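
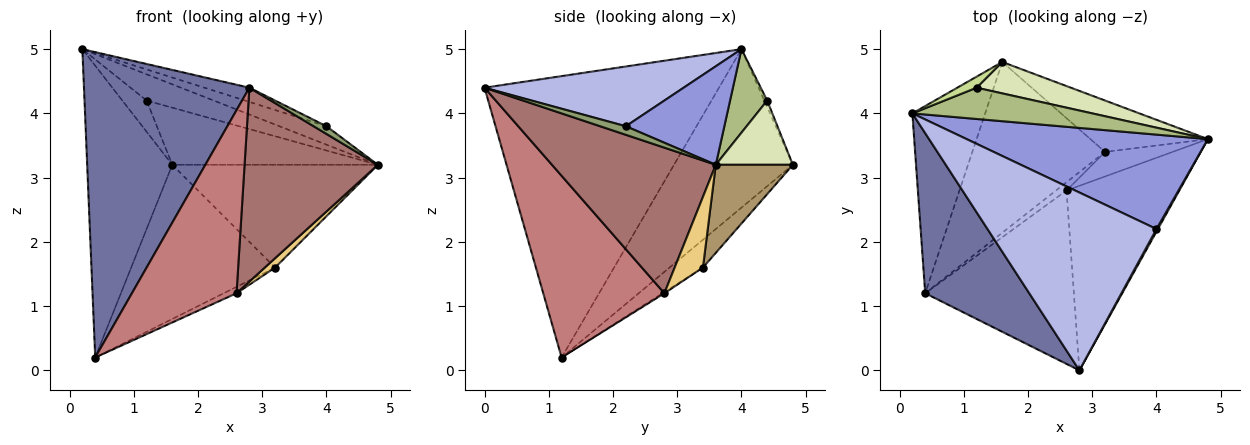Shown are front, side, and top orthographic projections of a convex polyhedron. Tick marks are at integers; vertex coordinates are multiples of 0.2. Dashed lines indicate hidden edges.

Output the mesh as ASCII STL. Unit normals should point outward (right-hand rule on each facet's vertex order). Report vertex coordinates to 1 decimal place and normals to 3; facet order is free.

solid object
 facet normal -0.782 -0.552 0.289
  outer loop
   vertex 0.4 1.2 0.2
   vertex 2.8 0.0 4.4
   vertex 0.2 4.0 5.0
  endloop
 endfacet
 facet normal -0.762 0.545 -0.350
  outer loop
   vertex 1.6 4.8 3.2
   vertex 0.4 1.2 0.2
   vertex 0.2 4.0 5.0
  endloop
 endfacet
 facet normal 0.372 0.178 0.911
  outer loop
   vertex 4.0 2.2 3.8
   vertex 4.8 3.6 3.2
   vertex 0.2 4.0 5.0
  endloop
 endfacet
 facet normal 0.332 0.075 0.940
  outer loop
   vertex 4.0 2.2 3.8
   vertex 0.2 4.0 5.0
   vertex 2.8 0.0 4.4
  endloop
 endfacet
 facet normal 0.885 -0.442 0.147
  outer loop
   vertex 4.0 2.2 3.8
   vertex 2.8 0.0 4.4
   vertex 4.8 3.6 3.2
  endloop
 endfacet
 facet normal 0.335 0.606 0.722
  outer loop
   vertex 1.2 4.4 4.2
   vertex 0.2 4.0 5.0
   vertex 4.8 3.6 3.2
  endloop
 endfacet
 facet normal -0.110 0.937 0.331
  outer loop
   vertex 1.2 4.4 4.2
   vertex 1.6 4.8 3.2
   vertex 0.2 4.0 5.0
  endloop
 endfacet
 facet normal 0.312 0.832 0.458
  outer loop
   vertex 1.2 4.4 4.2
   vertex 4.8 3.6 3.2
   vertex 1.6 4.8 3.2
  endloop
 endfacet
 facet normal 0.318 0.848 -0.424
  outer loop
   vertex 3.2 3.4 1.6
   vertex 1.6 4.8 3.2
   vertex 4.8 3.6 3.2
  endloop
 endfacet
 facet normal -0.154 0.662 -0.733
  outer loop
   vertex 3.2 3.4 1.6
   vertex 0.4 1.2 0.2
   vertex 1.6 4.8 3.2
  endloop
 endfacet
 facet normal 0.700 -0.254 -0.668
  outer loop
   vertex 2.6 2.8 1.2
   vertex 3.2 3.4 1.6
   vertex 4.8 3.6 3.2
  endloop
 endfacet
 facet normal -0.087 0.612 -0.786
  outer loop
   vertex 2.6 2.8 1.2
   vertex 0.4 1.2 0.2
   vertex 3.2 3.4 1.6
  endloop
 endfacet
 facet normal 0.665 -0.541 -0.515
  outer loop
   vertex 2.6 2.8 1.2
   vertex 4.8 3.6 3.2
   vertex 2.8 0.0 4.4
  endloop
 endfacet
 facet normal 0.643 -0.556 -0.526
  outer loop
   vertex 2.6 2.8 1.2
   vertex 2.8 0.0 4.4
   vertex 0.4 1.2 0.2
  endloop
 endfacet
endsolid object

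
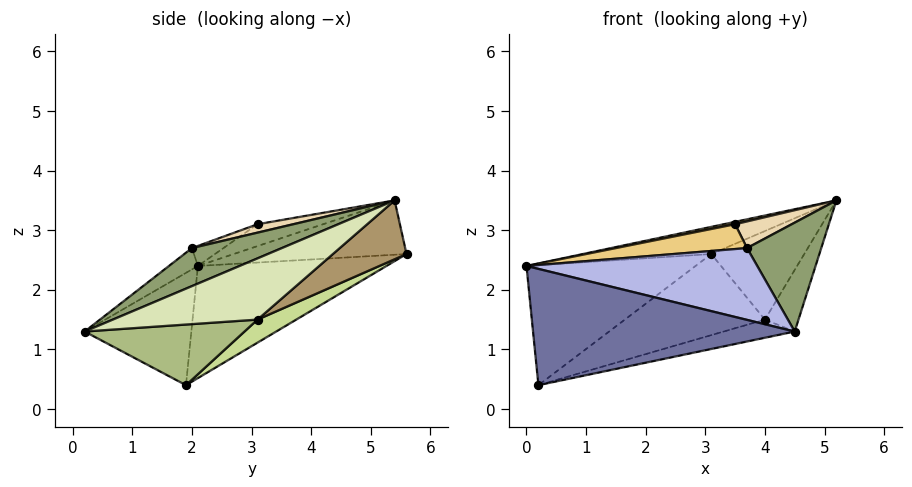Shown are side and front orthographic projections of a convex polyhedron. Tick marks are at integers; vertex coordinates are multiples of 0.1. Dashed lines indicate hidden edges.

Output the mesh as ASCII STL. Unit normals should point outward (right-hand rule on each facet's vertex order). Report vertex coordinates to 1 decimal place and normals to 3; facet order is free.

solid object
 facet normal -0.377 -0.925 0.055
  outer loop
   vertex 0.2 1.9 0.4
   vertex 4.5 0.2 1.3
   vertex 0.0 2.1 2.4
  endloop
 endfacet
 facet normal -0.358 0.266 0.895
  outer loop
   vertex 3.1 5.6 2.6
   vertex 0.0 2.1 2.4
   vertex 5.2 5.4 3.5
  endloop
 endfacet
 facet normal -0.737 0.661 -0.140
  outer loop
   vertex 3.1 5.6 2.6
   vertex 0.2 1.9 0.4
   vertex 0.0 2.1 2.4
  endloop
 endfacet
 facet normal -0.080 -0.634 0.769
  outer loop
   vertex 3.7 2.0 2.7
   vertex 0.0 2.1 2.4
   vertex 4.5 0.2 1.3
  endloop
 endfacet
 facet normal 0.480 -0.396 0.783
  outer loop
   vertex 3.7 2.0 2.7
   vertex 4.5 0.2 1.3
   vertex 5.2 5.4 3.5
  endloop
 endfacet
 facet normal 0.245 0.109 -0.964
  outer loop
   vertex 4.0 3.1 1.5
   vertex 4.5 0.2 1.3
   vertex 0.2 1.9 0.4
  endloop
 endfacet
 facet normal 0.121 0.436 -0.892
  outer loop
   vertex 4.0 3.1 1.5
   vertex 0.2 1.9 0.4
   vertex 3.1 5.6 2.6
  endloop
 endfacet
 facet normal 0.744 0.173 -0.645
  outer loop
   vertex 4.0 3.1 1.5
   vertex 5.2 5.4 3.5
   vertex 4.5 0.2 1.3
  endloop
 endfacet
 facet normal 0.383 0.484 -0.787
  outer loop
   vertex 4.0 3.1 1.5
   vertex 3.1 5.6 2.6
   vertex 5.2 5.4 3.5
  endloop
 endfacet
 facet normal -0.187 -0.032 0.982
  outer loop
   vertex 3.5 3.1 3.1
   vertex 5.2 5.4 3.5
   vertex 0.0 2.1 2.4
  endloop
 endfacet
 facet normal -0.085 -0.354 0.931
  outer loop
   vertex 3.5 3.1 3.1
   vertex 0.0 2.1 2.4
   vertex 3.7 2.0 2.7
  endloop
 endfacet
 facet normal 0.192 -0.304 0.933
  outer loop
   vertex 3.5 3.1 3.1
   vertex 3.7 2.0 2.7
   vertex 5.2 5.4 3.5
  endloop
 endfacet
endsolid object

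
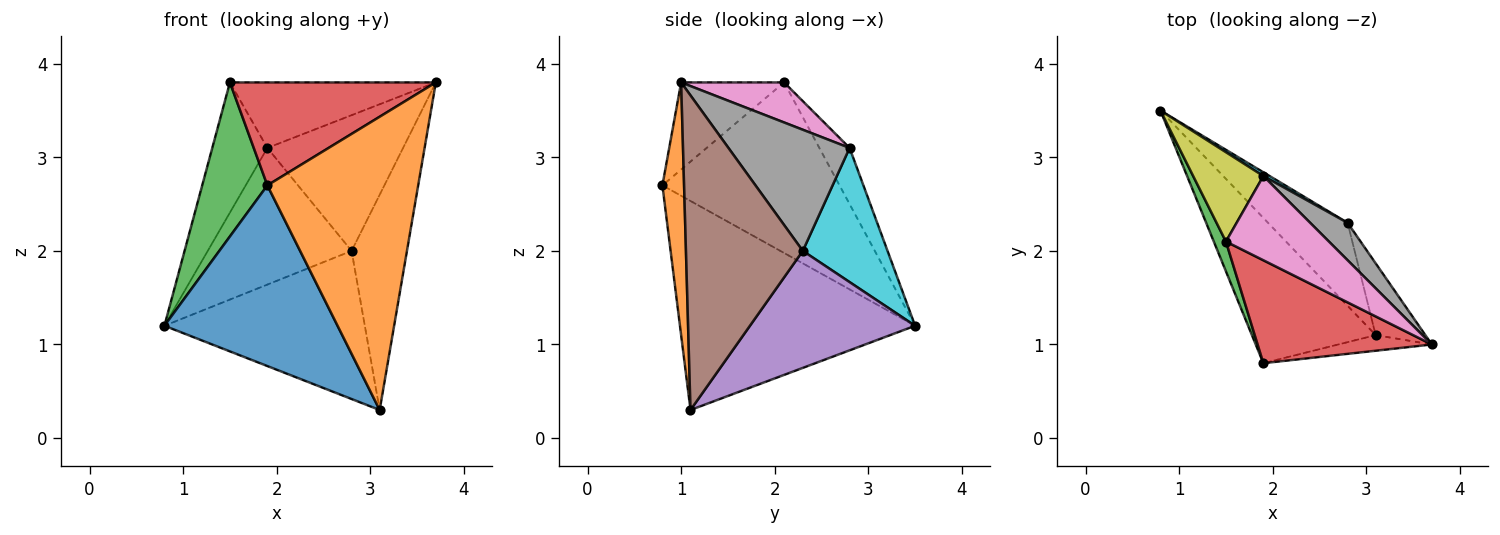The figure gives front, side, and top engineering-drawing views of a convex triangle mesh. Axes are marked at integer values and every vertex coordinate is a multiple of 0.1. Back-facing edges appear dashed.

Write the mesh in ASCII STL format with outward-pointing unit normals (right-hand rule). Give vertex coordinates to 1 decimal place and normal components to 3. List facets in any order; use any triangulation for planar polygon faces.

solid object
 facet normal -0.727 -0.535 -0.430
  outer loop
   vertex 3.1 1.1 0.3
   vertex 1.9 0.8 2.7
   vertex 0.8 3.5 1.2
  endloop
 endfacet
 facet normal 0.142 -0.988 -0.053
  outer loop
   vertex 3.1 1.1 0.3
   vertex 3.7 1.0 3.8
   vertex 1.9 0.8 2.7
  endloop
 endfacet
 facet normal -0.936 -0.344 0.067
  outer loop
   vertex 1.5 2.1 3.8
   vertex 0.8 3.5 1.2
   vertex 1.9 0.8 2.7
  endloop
 endfacet
 facet normal -0.333 -0.667 0.667
  outer loop
   vertex 1.5 2.1 3.8
   vertex 1.9 0.8 2.7
   vertex 3.7 1.0 3.8
  endloop
 endfacet
 facet normal 0.584 0.708 -0.397
  outer loop
   vertex 2.8 2.3 2.0
   vertex 3.1 1.1 0.3
   vertex 0.8 3.5 1.2
  endloop
 endfacet
 facet normal 0.895 0.424 -0.141
  outer loop
   vertex 2.8 2.3 2.0
   vertex 3.7 1.0 3.8
   vertex 3.1 1.1 0.3
  endloop
 endfacet
 facet normal 0.293 0.587 0.755
  outer loop
   vertex 1.9 2.8 3.1
   vertex 1.5 2.1 3.8
   vertex 3.7 1.0 3.8
  endloop
 endfacet
 facet normal 0.652 0.731 0.202
  outer loop
   vertex 1.9 2.8 3.1
   vertex 3.7 1.0 3.8
   vertex 2.8 2.3 2.0
  endloop
 endfacet
 facet normal -0.412 0.751 0.515
  outer loop
   vertex 1.9 2.8 3.1
   vertex 0.8 3.5 1.2
   vertex 1.5 2.1 3.8
  endloop
 endfacet
 facet normal 0.507 0.861 0.024
  outer loop
   vertex 1.9 2.8 3.1
   vertex 2.8 2.3 2.0
   vertex 0.8 3.5 1.2
  endloop
 endfacet
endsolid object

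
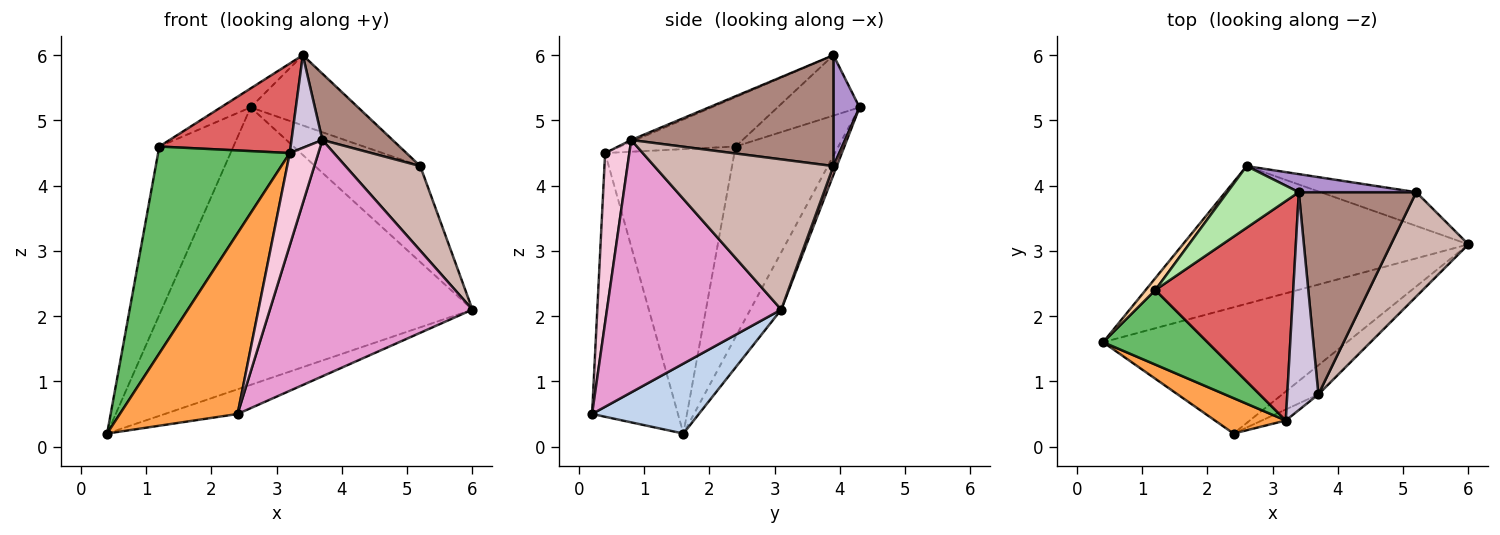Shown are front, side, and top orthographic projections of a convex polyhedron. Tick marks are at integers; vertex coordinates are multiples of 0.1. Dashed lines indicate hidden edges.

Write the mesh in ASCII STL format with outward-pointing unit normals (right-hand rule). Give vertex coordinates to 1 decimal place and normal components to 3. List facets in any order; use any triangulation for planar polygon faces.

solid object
 facet normal -0.089 0.892 -0.443
  outer loop
   vertex 2.6 4.3 5.2
   vertex 6.0 3.1 2.1
   vertex 0.4 1.6 0.2
  endloop
 endfacet
 facet normal 0.271 0.185 -0.945
  outer loop
   vertex 2.4 0.2 0.5
   vertex 0.4 1.6 0.2
   vertex 6.0 3.1 2.1
  endloop
 endfacet
 facet normal -0.582 -0.798 0.156
  outer loop
   vertex 3.2 0.4 4.5
   vertex 0.4 1.6 0.2
   vertex 2.4 0.2 0.5
  endloop
 endfacet
 facet normal -0.811 0.584 0.041
  outer loop
   vertex 1.2 2.4 4.6
   vertex 2.6 4.3 5.2
   vertex 0.4 1.6 0.2
  endloop
 endfacet
 facet normal -0.679 -0.691 0.249
  outer loop
   vertex 1.2 2.4 4.6
   vertex 0.4 1.6 0.2
   vertex 3.2 0.4 4.5
  endloop
 endfacet
 facet normal -0.629 0.229 0.743
  outer loop
   vertex 3.4 3.9 6.0
   vertex 2.6 4.3 5.2
   vertex 1.2 2.4 4.6
  endloop
 endfacet
 facet normal -0.315 -0.359 0.879
  outer loop
   vertex 3.4 3.9 6.0
   vertex 1.2 2.4 4.6
   vertex 3.2 0.4 4.5
  endloop
 endfacet
 facet normal 0.030 0.943 -0.332
  outer loop
   vertex 5.2 3.9 4.3
   vertex 6.0 3.1 2.1
   vertex 2.6 4.3 5.2
  endloop
 endfacet
 facet normal 0.229 0.943 0.242
  outer loop
   vertex 5.2 3.9 4.3
   vertex 2.6 4.3 5.2
   vertex 3.4 3.9 6.0
  endloop
 endfacet
 facet normal -0.055 -0.391 0.919
  outer loop
   vertex 3.7 0.8 4.7
   vertex 3.4 3.9 6.0
   vertex 3.2 0.4 4.5
  endloop
 endfacet
 facet normal 0.668 -0.232 0.707
  outer loop
   vertex 3.7 0.8 4.7
   vertex 5.2 3.9 4.3
   vertex 3.4 3.9 6.0
  endloop
 endfacet
 facet normal 0.833 -0.348 0.430
  outer loop
   vertex 3.7 0.8 4.7
   vertex 6.0 3.1 2.1
   vertex 5.2 3.9 4.3
  endloop
 endfacet
 facet normal 0.649 -0.755 -0.093
  outer loop
   vertex 3.7 0.8 4.7
   vertex 2.4 0.2 0.5
   vertex 6.0 3.1 2.1
  endloop
 endfacet
 facet normal 0.644 -0.760 -0.091
  outer loop
   vertex 3.7 0.8 4.7
   vertex 3.2 0.4 4.5
   vertex 2.4 0.2 0.5
  endloop
 endfacet
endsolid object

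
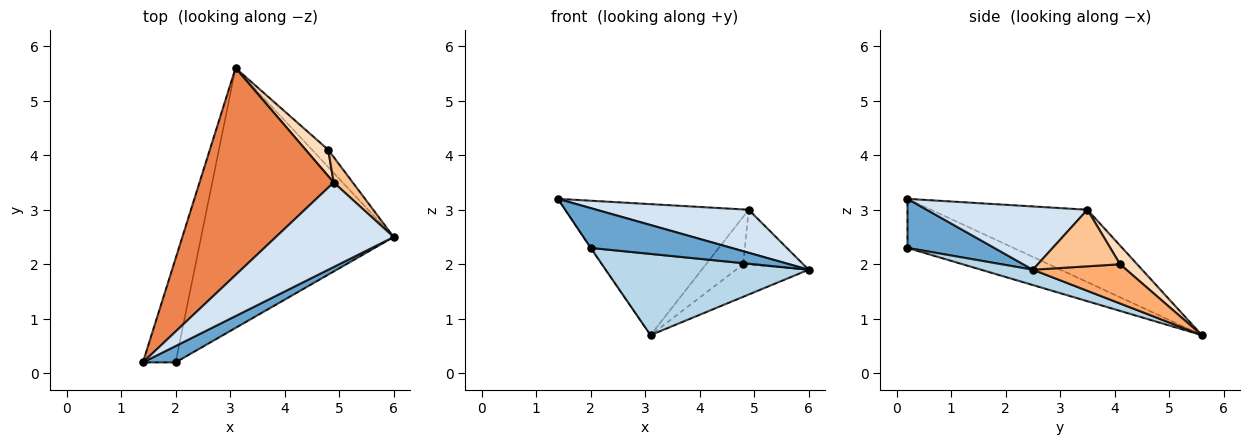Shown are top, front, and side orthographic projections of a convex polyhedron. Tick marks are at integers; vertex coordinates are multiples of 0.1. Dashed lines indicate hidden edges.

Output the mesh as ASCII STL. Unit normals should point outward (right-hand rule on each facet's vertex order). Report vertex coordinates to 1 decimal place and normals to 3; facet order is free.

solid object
 facet normal 0.495 -0.804 0.330
  outer loop
   vertex 2.0 0.2 2.3
   vertex 6.0 2.5 1.9
   vertex 1.4 0.2 3.2
  endloop
 endfacet
 facet normal -0.832 0.005 -0.555
  outer loop
   vertex 2.0 0.2 2.3
   vertex 1.4 0.2 3.2
   vertex 3.1 5.6 0.7
  endloop
 endfacet
 facet normal 0.076 -0.297 -0.952
  outer loop
   vertex 2.0 0.2 2.3
   vertex 3.1 5.6 0.7
   vertex 6.0 2.5 1.9
  endloop
 endfacet
 facet normal 0.432 -0.409 0.804
  outer loop
   vertex 4.9 3.5 3.0
   vertex 1.4 0.2 3.2
   vertex 6.0 2.5 1.9
  endloop
 endfacet
 facet normal -0.415 0.487 0.769
  outer loop
   vertex 4.9 3.5 3.0
   vertex 3.1 5.6 0.7
   vertex 1.4 0.2 3.2
  endloop
 endfacet
 facet normal 0.751 0.583 -0.310
  outer loop
   vertex 4.8 4.1 2.0
   vertex 6.0 2.5 1.9
   vertex 3.1 5.6 0.7
  endloop
 endfacet
 facet normal 0.780 0.568 0.263
  outer loop
   vertex 4.8 4.1 2.0
   vertex 4.9 3.5 3.0
   vertex 6.0 2.5 1.9
  endloop
 endfacet
 facet normal 0.372 0.812 0.450
  outer loop
   vertex 4.8 4.1 2.0
   vertex 3.1 5.6 0.7
   vertex 4.9 3.5 3.0
  endloop
 endfacet
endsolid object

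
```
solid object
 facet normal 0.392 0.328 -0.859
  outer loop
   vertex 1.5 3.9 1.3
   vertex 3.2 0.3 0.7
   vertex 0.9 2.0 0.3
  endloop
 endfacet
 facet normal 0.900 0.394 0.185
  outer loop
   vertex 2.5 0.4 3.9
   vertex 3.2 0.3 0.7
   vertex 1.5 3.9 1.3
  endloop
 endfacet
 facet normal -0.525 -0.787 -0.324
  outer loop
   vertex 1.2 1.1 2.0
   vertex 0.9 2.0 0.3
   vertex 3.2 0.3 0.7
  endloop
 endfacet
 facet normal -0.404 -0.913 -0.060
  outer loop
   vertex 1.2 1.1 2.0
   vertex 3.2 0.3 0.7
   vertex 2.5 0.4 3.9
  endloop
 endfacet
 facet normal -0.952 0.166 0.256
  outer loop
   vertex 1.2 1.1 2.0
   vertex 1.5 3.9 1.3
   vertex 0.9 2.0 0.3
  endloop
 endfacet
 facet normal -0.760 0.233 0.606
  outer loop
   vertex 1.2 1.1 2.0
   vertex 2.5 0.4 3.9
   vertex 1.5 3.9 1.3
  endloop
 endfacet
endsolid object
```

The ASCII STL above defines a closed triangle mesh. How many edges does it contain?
9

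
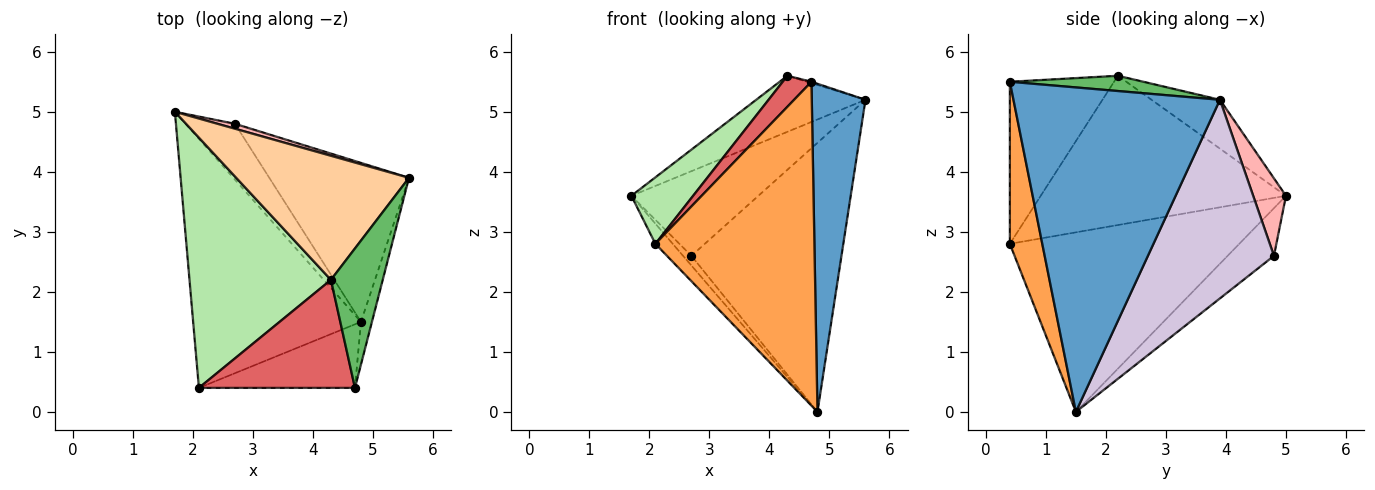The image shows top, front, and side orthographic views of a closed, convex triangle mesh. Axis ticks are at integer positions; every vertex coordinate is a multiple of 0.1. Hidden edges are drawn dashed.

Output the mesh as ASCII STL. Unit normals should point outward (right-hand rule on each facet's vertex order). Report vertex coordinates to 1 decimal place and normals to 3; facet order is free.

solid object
 facet normal 0.967 -0.252 -0.033
  outer loop
   vertex 4.8 1.5 0.0
   vertex 5.6 3.9 5.2
   vertex 4.7 0.4 5.5
  endloop
 endfacet
 facet normal -0.729 0.055 -0.682
  outer loop
   vertex 2.1 0.4 2.8
   vertex 1.7 5.0 3.6
   vertex 4.8 1.5 0.0
  endloop
 endfacet
 facet normal 0.196 -0.962 -0.189
  outer loop
   vertex 2.1 0.4 2.8
   vertex 4.8 1.5 0.0
   vertex 4.7 0.4 5.5
  endloop
 endfacet
 facet normal -0.250 0.399 0.883
  outer loop
   vertex 4.3 2.2 5.6
   vertex 5.6 3.9 5.2
   vertex 1.7 5.0 3.6
  endloop
 endfacet
 facet normal 0.283 0.010 0.959
  outer loop
   vertex 4.3 2.2 5.6
   vertex 4.7 0.4 5.5
   vertex 5.6 3.9 5.2
  endloop
 endfacet
 facet normal -0.714 -0.180 0.677
  outer loop
   vertex 4.3 2.2 5.6
   vertex 1.7 5.0 3.6
   vertex 2.1 0.4 2.8
  endloop
 endfacet
 facet normal -0.707 -0.195 0.680
  outer loop
   vertex 4.3 2.2 5.6
   vertex 2.1 0.4 2.8
   vertex 4.7 0.4 5.5
  endloop
 endfacet
 facet normal 0.250 0.967 0.056
  outer loop
   vertex 2.7 4.8 2.6
   vertex 1.7 5.0 3.6
   vertex 5.6 3.9 5.2
  endloop
 endfacet
 facet normal -0.689 0.124 -0.714
  outer loop
   vertex 2.7 4.8 2.6
   vertex 4.8 1.5 0.0
   vertex 1.7 5.0 3.6
  endloop
 endfacet
 facet normal 0.586 0.698 -0.412
  outer loop
   vertex 2.7 4.8 2.6
   vertex 5.6 3.9 5.2
   vertex 4.8 1.5 0.0
  endloop
 endfacet
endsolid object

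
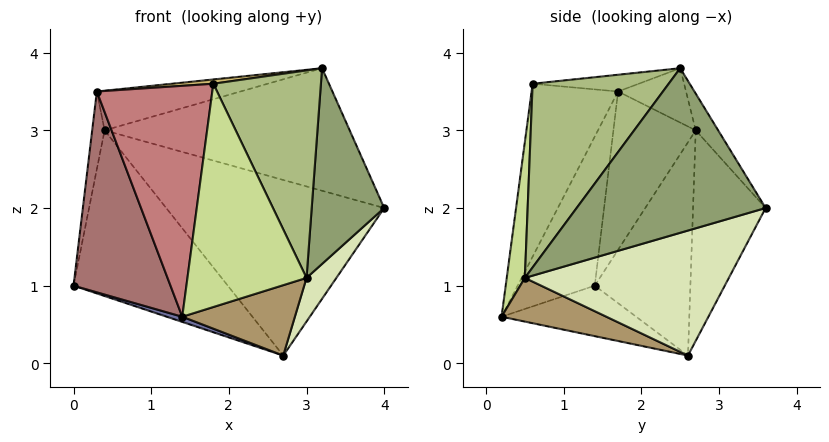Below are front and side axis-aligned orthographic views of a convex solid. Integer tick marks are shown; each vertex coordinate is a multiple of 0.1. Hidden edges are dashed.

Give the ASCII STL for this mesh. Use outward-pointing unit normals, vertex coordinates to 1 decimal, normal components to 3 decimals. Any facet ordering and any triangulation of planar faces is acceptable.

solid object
 facet normal -0.302 -0.035 -0.953
  outer loop
   vertex 2.7 2.6 0.1
   vertex 1.4 0.2 0.6
   vertex 0.0 1.4 1.0
  endloop
 endfacet
 facet normal -0.079 0.866 0.494
  outer loop
   vertex 0.4 2.7 3.0
   vertex 3.2 2.5 3.8
   vertex 4.0 3.6 2.0
  endloop
 endfacet
 facet normal -0.481 0.776 -0.408
  outer loop
   vertex 0.4 2.7 3.0
   vertex 2.7 2.6 0.1
   vertex 0.0 1.4 1.0
  endloop
 endfacet
 facet normal -0.304 0.913 -0.273
  outer loop
   vertex 0.4 2.7 3.0
   vertex 4.0 3.6 2.0
   vertex 2.7 2.6 0.1
  endloop
 endfacet
 facet normal 0.916 -0.351 0.192
  outer loop
   vertex 3.0 0.5 1.1
   vertex 4.0 3.6 2.0
   vertex 3.2 2.5 3.8
  endloop
 endfacet
 facet normal 0.728 -0.576 0.372
  outer loop
   vertex 3.0 0.5 1.1
   vertex 3.2 2.5 3.8
   vertex 1.8 0.6 3.6
  endloop
 endfacet
 facet normal 0.150 -0.983 0.111
  outer loop
   vertex 3.0 0.5 1.1
   vertex 1.8 0.6 3.6
   vertex 1.4 0.2 0.6
  endloop
 endfacet
 facet normal 0.848 -0.124 -0.515
  outer loop
   vertex 3.0 0.5 1.1
   vertex 2.7 2.6 0.1
   vertex 4.0 3.6 2.0
  endloop
 endfacet
 facet normal 0.339 -0.364 -0.867
  outer loop
   vertex 3.0 0.5 1.1
   vertex 1.4 0.2 0.6
   vertex 2.7 2.6 0.1
  endloop
 endfacet
 facet normal -0.093 -0.036 0.995
  outer loop
   vertex 0.3 1.7 3.5
   vertex 1.8 0.6 3.6
   vertex 3.2 2.5 3.8
  endloop
 endfacet
 facet normal -0.215 0.454 0.865
  outer loop
   vertex 0.3 1.7 3.5
   vertex 3.2 2.5 3.8
   vertex 0.4 2.7 3.0
  endloop
 endfacet
 facet normal -0.984 0.149 0.100
  outer loop
   vertex 0.3 1.7 3.5
   vertex 0.4 2.7 3.0
   vertex 0.0 1.4 1.0
  endloop
 endfacet
 facet normal -0.614 -0.772 0.166
  outer loop
   vertex 0.3 1.7 3.5
   vertex 0.0 1.4 1.0
   vertex 1.4 0.2 0.6
  endloop
 endfacet
 facet normal -0.589 -0.787 0.183
  outer loop
   vertex 0.3 1.7 3.5
   vertex 1.4 0.2 0.6
   vertex 1.8 0.6 3.6
  endloop
 endfacet
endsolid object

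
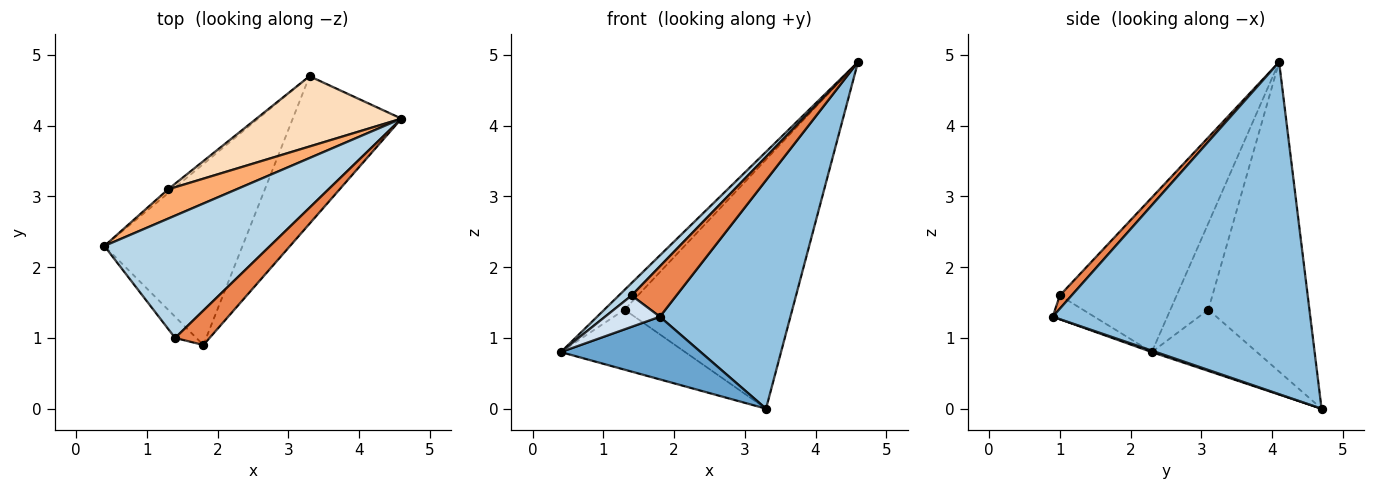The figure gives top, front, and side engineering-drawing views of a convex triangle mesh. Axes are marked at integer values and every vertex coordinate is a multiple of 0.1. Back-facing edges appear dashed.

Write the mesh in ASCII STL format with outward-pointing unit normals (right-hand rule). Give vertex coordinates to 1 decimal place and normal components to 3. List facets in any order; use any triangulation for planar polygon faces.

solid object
 facet normal 0.010 -0.327 -0.945
  outer loop
   vertex 3.3 4.7 0.0
   vertex 1.8 0.9 1.3
   vertex 0.4 2.3 0.8
  endloop
 endfacet
 facet normal 0.856 -0.434 -0.280
  outer loop
   vertex 3.3 4.7 0.0
   vertex 4.6 4.1 4.9
   vertex 1.8 0.9 1.3
  endloop
 endfacet
 facet normal -0.680 -0.074 0.729
  outer loop
   vertex 1.4 1.0 1.6
   vertex 4.6 4.1 4.9
   vertex 0.4 2.3 0.8
  endloop
 endfacet
 facet normal -0.532 -0.701 -0.475
  outer loop
   vertex 1.4 1.0 1.6
   vertex 0.4 2.3 0.8
   vertex 1.8 0.9 1.3
  endloop
 endfacet
 facet normal 0.212 -0.807 0.552
  outer loop
   vertex 1.4 1.0 1.6
   vertex 1.8 0.9 1.3
   vertex 4.6 4.1 4.9
  endloop
 endfacet
 facet normal -0.724 0.385 0.573
  outer loop
   vertex 1.3 3.1 1.4
   vertex 0.4 2.3 0.8
   vertex 4.6 4.1 4.9
  endloop
 endfacet
 facet normal -0.645 0.763 -0.050
  outer loop
   vertex 1.3 3.1 1.4
   vertex 3.3 4.7 0.0
   vertex 0.4 2.3 0.8
  endloop
 endfacet
 facet normal -0.502 0.833 0.235
  outer loop
   vertex 1.3 3.1 1.4
   vertex 4.6 4.1 4.9
   vertex 3.3 4.7 0.0
  endloop
 endfacet
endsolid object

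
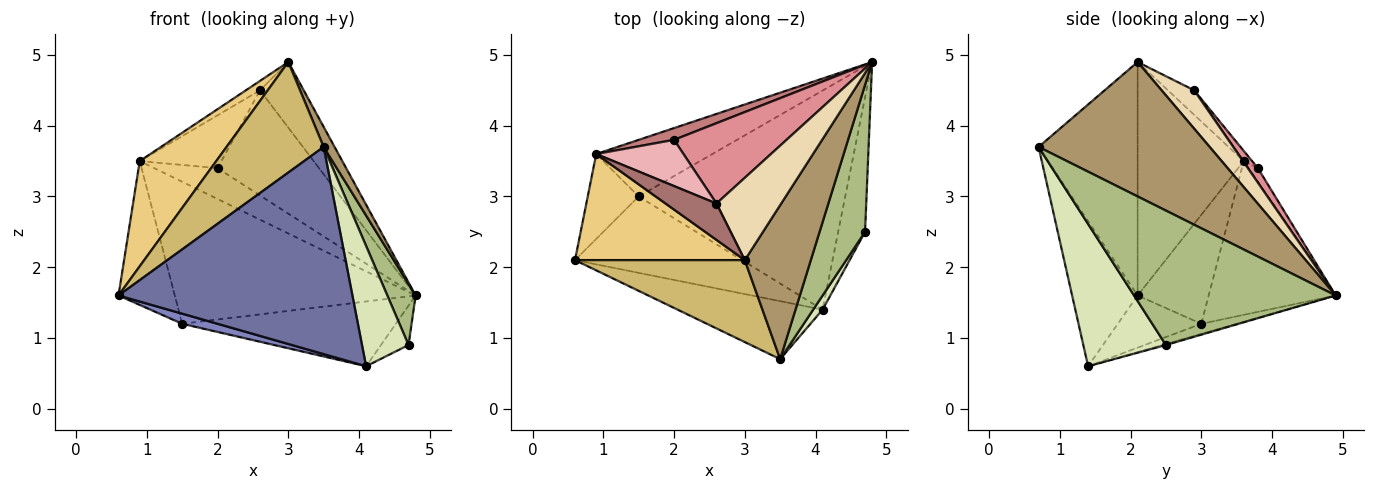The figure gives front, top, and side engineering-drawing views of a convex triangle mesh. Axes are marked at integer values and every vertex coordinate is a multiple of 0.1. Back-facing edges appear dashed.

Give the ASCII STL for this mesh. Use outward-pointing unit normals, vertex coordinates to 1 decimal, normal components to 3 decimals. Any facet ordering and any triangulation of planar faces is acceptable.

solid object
 facet normal -0.260 -0.930 -0.260
  outer loop
   vertex 4.1 1.4 0.6
   vertex 3.5 0.7 3.7
   vertex 0.6 2.1 1.6
  endloop
 endfacet
 facet normal -0.296 -0.125 -0.947
  outer loop
   vertex 1.5 3.0 1.2
   vertex 4.1 1.4 0.6
   vertex 0.6 2.1 1.6
  endloop
 endfacet
 facet normal -0.047 0.283 -0.958
  outer loop
   vertex 1.5 3.0 1.2
   vertex 4.8 4.9 1.6
   vertex 4.1 1.4 0.6
  endloop
 endfacet
 facet normal -0.736 0.583 -0.344
  outer loop
   vertex 1.5 3.0 1.2
   vertex 0.6 2.1 1.6
   vertex 0.9 3.6 3.5
  endloop
 endfacet
 facet normal -0.440 0.834 -0.332
  outer loop
   vertex 1.5 3.0 1.2
   vertex 0.9 3.6 3.5
   vertex 4.8 4.9 1.6
  endloop
 endfacet
 facet normal 0.939 -0.132 0.318
  outer loop
   vertex 4.7 2.5 0.9
   vertex 4.8 4.9 1.6
   vertex 3.5 0.7 3.7
  endloop
 endfacet
 facet normal -0.036 0.281 -0.959
  outer loop
   vertex 4.7 2.5 0.9
   vertex 4.1 1.4 0.6
   vertex 4.8 4.9 1.6
  endloop
 endfacet
 facet normal 0.870 -0.490 0.058
  outer loop
   vertex 4.7 2.5 0.9
   vertex 3.5 0.7 3.7
   vertex 4.1 1.4 0.6
  endloop
 endfacet
 facet normal 0.896 -0.057 0.440
  outer loop
   vertex 3.0 2.1 4.9
   vertex 3.5 0.7 3.7
   vertex 4.8 4.9 1.6
  endloop
 endfacet
 facet normal -0.634 -0.621 0.461
  outer loop
   vertex 3.0 2.1 4.9
   vertex 0.6 2.1 1.6
   vertex 3.5 0.7 3.7
  endloop
 endfacet
 facet normal -0.699 -0.504 0.508
  outer loop
   vertex 3.0 2.1 4.9
   vertex 0.9 3.6 3.5
   vertex 0.6 2.1 1.6
  endloop
 endfacet
 facet normal 0.421 0.565 0.709
  outer loop
   vertex 2.6 2.9 4.5
   vertex 3.0 2.1 4.9
   vertex 4.8 4.9 1.6
  endloop
 endfacet
 facet normal -0.422 0.227 0.877
  outer loop
   vertex 2.6 2.9 4.5
   vertex 0.9 3.6 3.5
   vertex 3.0 2.1 4.9
  endloop
 endfacet
 facet normal -0.136 0.925 0.354
  outer loop
   vertex 2.0 3.8 3.4
   vertex 4.8 4.9 1.6
   vertex 0.9 3.6 3.5
  endloop
 endfacet
 facet normal 0.078 0.792 0.605
  outer loop
   vertex 2.0 3.8 3.4
   vertex 2.6 2.9 4.5
   vertex 4.8 4.9 1.6
  endloop
 endfacet
 facet normal -0.077 0.751 0.656
  outer loop
   vertex 2.0 3.8 3.4
   vertex 0.9 3.6 3.5
   vertex 2.6 2.9 4.5
  endloop
 endfacet
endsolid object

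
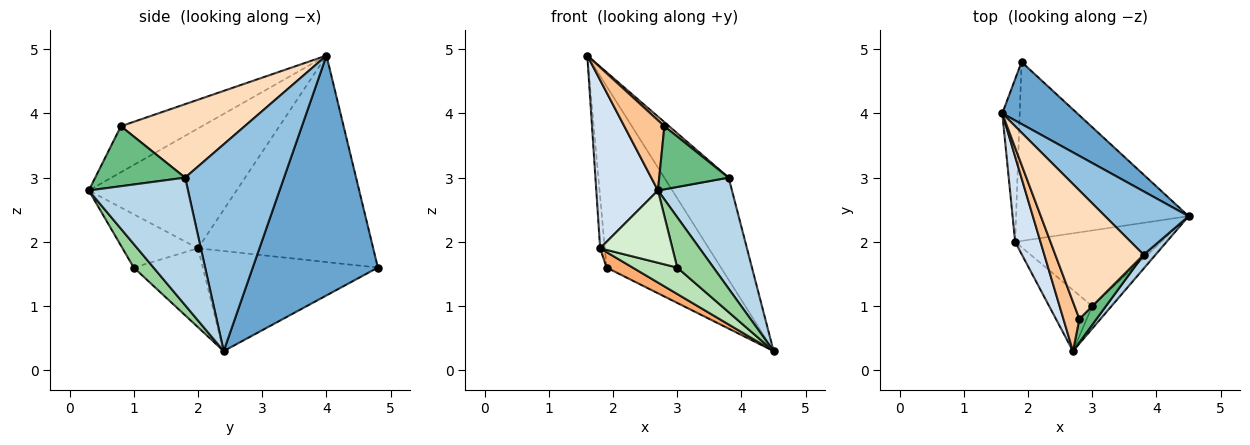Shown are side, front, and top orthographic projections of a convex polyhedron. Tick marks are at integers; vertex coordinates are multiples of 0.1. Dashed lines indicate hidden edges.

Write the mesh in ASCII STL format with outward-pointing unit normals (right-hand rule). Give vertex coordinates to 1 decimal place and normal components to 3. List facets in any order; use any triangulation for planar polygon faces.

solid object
 facet normal 0.719 0.657 0.225
  outer loop
   vertex 1.9 4.8 1.6
   vertex 1.6 4.0 4.9
   vertex 4.5 2.4 0.3
  endloop
 endfacet
 facet normal 0.794 0.517 0.321
  outer loop
   vertex 3.8 1.8 3.0
   vertex 4.5 2.4 0.3
   vertex 1.6 4.0 4.9
  endloop
 endfacet
 facet normal 0.799 -0.596 0.075
  outer loop
   vertex 3.8 1.8 3.0
   vertex 2.7 0.3 2.8
   vertex 4.5 2.4 0.3
  endloop
 endfacet
 facet normal -0.906 -0.378 0.192
  outer loop
   vertex 1.8 2.0 1.9
   vertex 2.7 0.3 2.8
   vertex 1.6 4.0 4.9
  endloop
 endfacet
 facet normal -0.996 0.027 -0.084
  outer loop
   vertex 1.8 2.0 1.9
   vertex 1.6 4.0 4.9
   vertex 1.9 4.8 1.6
  endloop
 endfacet
 facet normal -0.500 -0.075 -0.863
  outer loop
   vertex 1.8 2.0 1.9
   vertex 1.9 4.8 1.6
   vertex 4.5 2.4 0.3
  endloop
 endfacet
 facet normal -0.856 -0.423 0.297
  outer loop
   vertex 2.8 0.8 3.8
   vertex 1.6 4.0 4.9
   vertex 2.7 0.3 2.8
  endloop
 endfacet
 facet normal 0.639 -0.024 0.769
  outer loop
   vertex 2.8 0.8 3.8
   vertex 3.8 1.8 3.0
   vertex 1.6 4.0 4.9
  endloop
 endfacet
 facet normal 0.772 -0.596 0.221
  outer loop
   vertex 2.8 0.8 3.8
   vertex 2.7 0.3 2.8
   vertex 3.8 1.8 3.0
  endloop
 endfacet
 facet normal 0.446 -0.817 -0.365
  outer loop
   vertex 3.0 1.0 1.6
   vertex 4.5 2.4 0.3
   vertex 2.7 0.3 2.8
  endloop
 endfacet
 facet normal -0.455 -0.294 -0.841
  outer loop
   vertex 3.0 1.0 1.6
   vertex 1.8 2.0 1.9
   vertex 4.5 2.4 0.3
  endloop
 endfacet
 facet normal -0.624 -0.597 -0.504
  outer loop
   vertex 3.0 1.0 1.6
   vertex 2.7 0.3 2.8
   vertex 1.8 2.0 1.9
  endloop
 endfacet
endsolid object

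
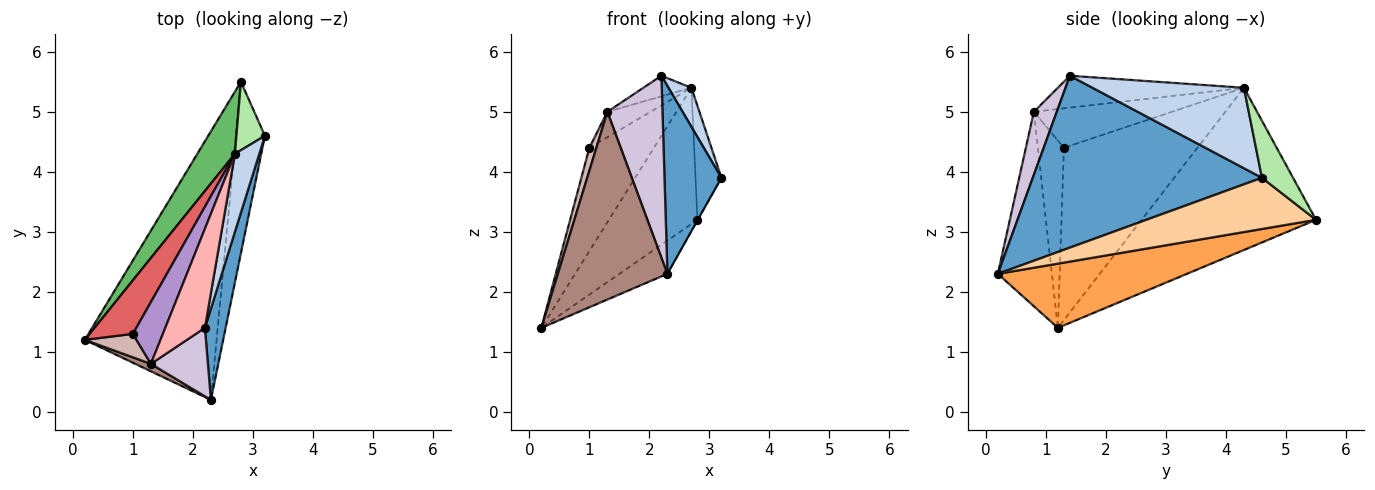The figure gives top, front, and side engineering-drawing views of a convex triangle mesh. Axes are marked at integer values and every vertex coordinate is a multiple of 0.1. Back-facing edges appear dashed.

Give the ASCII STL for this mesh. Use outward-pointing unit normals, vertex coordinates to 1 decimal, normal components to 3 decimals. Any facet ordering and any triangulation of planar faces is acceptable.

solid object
 facet normal 0.964 -0.239 0.116
  outer loop
   vertex 2.2 1.4 5.6
   vertex 2.3 0.2 2.3
   vertex 3.2 4.6 3.9
  endloop
 endfacet
 facet normal 0.947 -0.144 0.287
  outer loop
   vertex 2.7 4.3 5.4
   vertex 2.2 1.4 5.6
   vertex 3.2 4.6 3.9
  endloop
 endfacet
 facet normal 0.436 0.111 -0.893
  outer loop
   vertex 2.8 5.5 3.2
   vertex 2.3 0.2 2.3
   vertex 0.2 1.2 1.4
  endloop
 endfacet
 facet normal 0.869 0.002 -0.494
  outer loop
   vertex 2.8 5.5 3.2
   vertex 3.2 4.6 3.9
   vertex 2.3 0.2 2.3
  endloop
 endfacet
 facet normal -0.873 0.443 0.202
  outer loop
   vertex 2.8 5.5 3.2
   vertex 0.2 1.2 1.4
   vertex 2.7 4.3 5.4
  endloop
 endfacet
 facet normal 0.717 0.598 0.359
  outer loop
   vertex 2.8 5.5 3.2
   vertex 2.7 4.3 5.4
   vertex 3.2 4.6 3.9
  endloop
 endfacet
 facet normal -0.878 0.424 0.220
  outer loop
   vertex 1.0 1.3 4.4
   vertex 2.7 4.3 5.4
   vertex 0.2 1.2 1.4
  endloop
 endfacet
 facet normal -0.619 0.160 0.769
  outer loop
   vertex 1.3 0.8 5.0
   vertex 2.2 1.4 5.6
   vertex 2.7 4.3 5.4
  endloop
 endfacet
 facet normal -0.772 0.242 0.588
  outer loop
   vertex 1.3 0.8 5.0
   vertex 2.7 4.3 5.4
   vertex 1.0 1.3 4.4
  endloop
 endfacet
 facet normal 0.363 -0.872 0.328
  outer loop
   vertex 1.3 0.8 5.0
   vertex 2.3 0.2 2.3
   vertex 2.2 1.4 5.6
  endloop
 endfacet
 facet normal -0.442 -0.896 0.035
  outer loop
   vertex 1.3 0.8 5.0
   vertex 0.2 1.2 1.4
   vertex 2.3 0.2 2.3
  endloop
 endfacet
 facet normal -0.933 -0.251 0.257
  outer loop
   vertex 1.3 0.8 5.0
   vertex 1.0 1.3 4.4
   vertex 0.2 1.2 1.4
  endloop
 endfacet
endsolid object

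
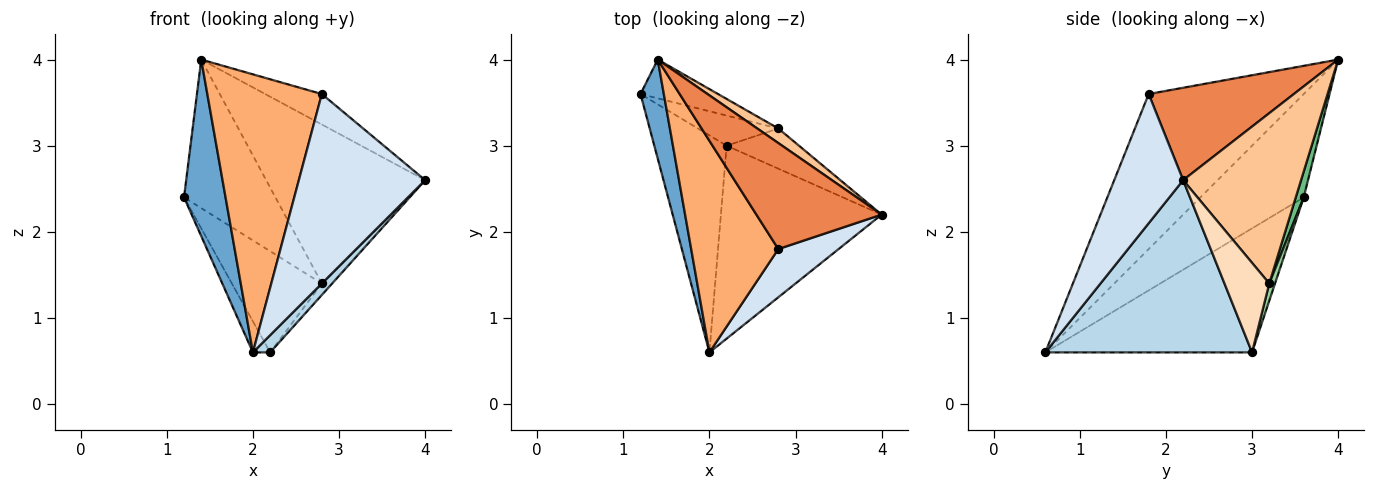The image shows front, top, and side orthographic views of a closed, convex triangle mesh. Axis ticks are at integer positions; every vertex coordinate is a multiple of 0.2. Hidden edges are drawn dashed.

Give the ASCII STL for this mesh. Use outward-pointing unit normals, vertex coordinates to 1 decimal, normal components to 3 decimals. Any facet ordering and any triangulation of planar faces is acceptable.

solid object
 facet normal -0.908 -0.365 0.205
  outer loop
   vertex 1.4 4.0 4.0
   vertex 1.2 3.6 2.4
   vertex 2.0 0.6 0.6
  endloop
 endfacet
 facet normal -0.862 0.072 -0.503
  outer loop
   vertex 2.2 3.0 0.6
   vertex 2.0 0.6 0.6
   vertex 1.2 3.6 2.4
  endloop
 endfacet
 facet normal 0.730 -0.061 -0.681
  outer loop
   vertex 2.2 3.0 0.6
   vertex 4.0 2.2 2.6
   vertex 2.0 0.6 0.6
  endloop
 endfacet
 facet normal 0.467 -0.857 0.218
  outer loop
   vertex 2.8 1.8 3.6
   vertex 2.0 0.6 0.6
   vertex 4.0 2.2 2.6
  endloop
 endfacet
 facet normal 0.578 0.225 0.784
  outer loop
   vertex 2.8 1.8 3.6
   vertex 4.0 2.2 2.6
   vertex 1.4 4.0 4.0
  endloop
 endfacet
 facet normal -0.733 -0.541 0.412
  outer loop
   vertex 2.8 1.8 3.6
   vertex 1.4 4.0 4.0
   vertex 2.0 0.6 0.6
  endloop
 endfacet
 facet normal 0.594 0.801 0.073
  outer loop
   vertex 2.8 3.2 1.4
   vertex 1.4 4.0 4.0
   vertex 4.0 2.2 2.6
  endloop
 endfacet
 facet normal 0.766 0.177 -0.618
  outer loop
   vertex 2.8 3.2 1.4
   vertex 4.0 2.2 2.6
   vertex 2.2 3.0 0.6
  endloop
 endfacet
 facet normal 0.084 0.964 -0.252
  outer loop
   vertex 2.8 3.2 1.4
   vertex 1.2 3.6 2.4
   vertex 1.4 4.0 4.0
  endloop
 endfacet
 facet normal 0.061 0.957 -0.285
  outer loop
   vertex 2.8 3.2 1.4
   vertex 2.2 3.0 0.6
   vertex 1.2 3.6 2.4
  endloop
 endfacet
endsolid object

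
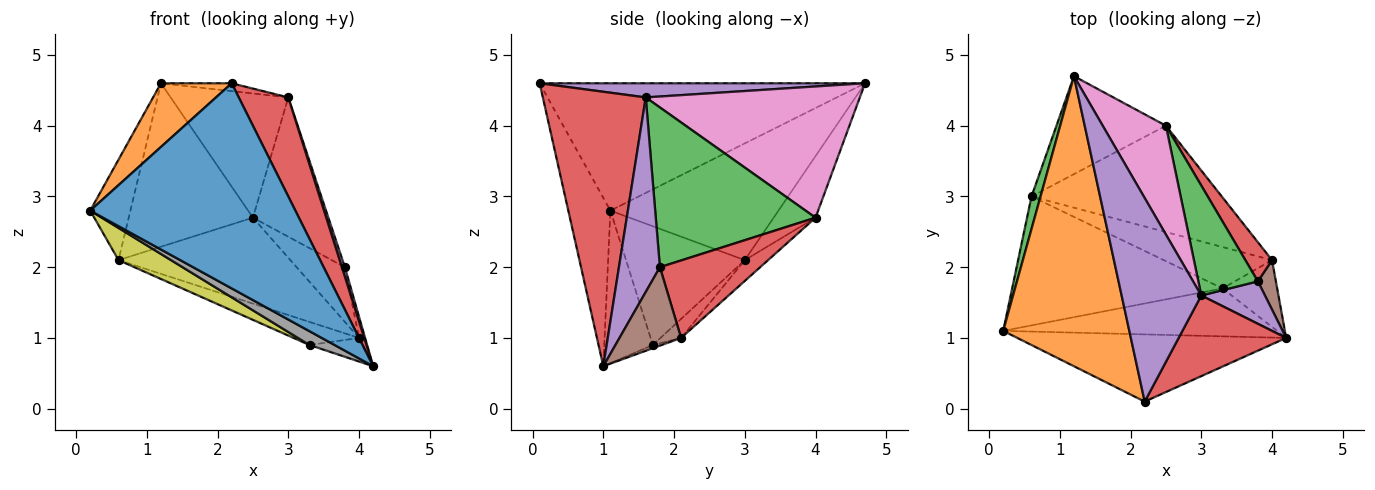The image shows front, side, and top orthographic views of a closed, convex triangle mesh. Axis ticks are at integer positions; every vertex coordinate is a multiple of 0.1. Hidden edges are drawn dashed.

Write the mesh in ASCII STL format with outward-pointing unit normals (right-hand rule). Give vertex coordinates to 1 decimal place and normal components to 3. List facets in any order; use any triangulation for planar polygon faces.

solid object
 facet normal -0.191 -0.933 -0.306
  outer loop
   vertex 2.2 0.1 4.6
   vertex 0.2 1.1 2.8
   vertex 4.2 1.0 0.6
  endloop
 endfacet
 facet normal -0.702 -0.153 0.695
  outer loop
   vertex 2.2 0.1 4.6
   vertex 1.2 4.7 4.6
   vertex 0.2 1.1 2.8
  endloop
 endfacet
 facet normal -0.970 0.232 0.075
  outer loop
   vertex 0.6 3.0 2.1
   vertex 0.2 1.1 2.8
   vertex 1.2 4.7 4.6
  endloop
 endfacet
 facet normal 0.850 -0.409 0.333
  outer loop
   vertex 3.0 1.6 4.4
   vertex 2.2 0.1 4.6
   vertex 4.2 1.0 0.6
  endloop
 endfacet
 facet normal 0.175 0.038 0.984
  outer loop
   vertex 3.0 1.6 4.4
   vertex 1.2 4.7 4.6
   vertex 2.2 0.1 4.6
  endloop
 endfacet
 facet normal -0.278 0.824 -0.494
  outer loop
   vertex 2.5 4.0 2.7
   vertex 0.6 3.0 2.1
   vertex 1.2 4.7 4.6
  endloop
 endfacet
 facet normal 0.807 0.444 0.389
  outer loop
   vertex 2.5 4.0 2.7
   vertex 1.2 4.7 4.6
   vertex 3.0 1.6 4.4
  endloop
 endfacet
 facet normal -0.472 -0.244 -0.847
  outer loop
   vertex 3.3 1.7 0.9
   vertex 4.2 1.0 0.6
   vertex 0.2 1.1 2.8
  endloop
 endfacet
 facet normal -0.480 -0.212 -0.851
  outer loop
   vertex 3.3 1.7 0.9
   vertex 0.2 1.1 2.8
   vertex 0.6 3.0 2.1
  endloop
 endfacet
 facet normal -0.055 0.332 -0.942
  outer loop
   vertex 4.0 2.1 1.0
   vertex 4.2 1.0 0.6
   vertex 3.3 1.7 0.9
  endloop
 endfacet
 facet normal -0.085 0.626 -0.775
  outer loop
   vertex 4.0 2.1 1.0
   vertex 0.6 3.0 2.1
   vertex 2.5 4.0 2.7
  endloop
 endfacet
 facet normal -0.152 0.481 -0.863
  outer loop
   vertex 4.0 2.1 1.0
   vertex 3.3 1.7 0.9
   vertex 0.6 3.0 2.1
  endloop
 endfacet
 facet normal 0.857 0.405 0.319
  outer loop
   vertex 3.8 1.8 2.0
   vertex 2.5 4.0 2.7
   vertex 3.0 1.6 4.4
  endloop
 endfacet
 facet normal 0.861 0.414 0.296
  outer loop
   vertex 3.8 1.8 2.0
   vertex 4.0 2.1 1.0
   vertex 2.5 4.0 2.7
  endloop
 endfacet
 facet normal 0.948 -0.069 0.310
  outer loop
   vertex 3.8 1.8 2.0
   vertex 3.0 1.6 4.4
   vertex 4.2 1.0 0.6
  endloop
 endfacet
 facet normal 0.970 0.095 0.223
  outer loop
   vertex 3.8 1.8 2.0
   vertex 4.2 1.0 0.6
   vertex 4.0 2.1 1.0
  endloop
 endfacet
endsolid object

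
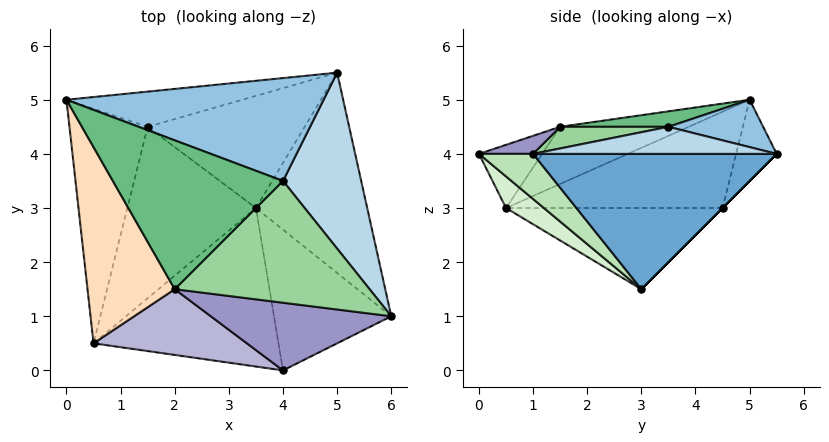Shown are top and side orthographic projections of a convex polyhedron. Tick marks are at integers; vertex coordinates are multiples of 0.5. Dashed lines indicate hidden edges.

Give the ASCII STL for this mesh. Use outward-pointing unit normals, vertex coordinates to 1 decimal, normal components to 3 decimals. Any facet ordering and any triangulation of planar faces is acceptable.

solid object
 facet normal 0.761 0.169 -0.626
  outer loop
   vertex 3.5 3.0 1.5
   vertex 5.0 5.5 4.0
   vertex 6.0 1.0 4.0
  endloop
 endfacet
 facet normal 0.179 0.153 0.972
  outer loop
   vertex 4.0 3.5 4.5
   vertex 5.0 5.5 4.0
   vertex 0.0 5.0 5.0
  endloop
 endfacet
 facet normal 0.326 0.072 0.942
  outer loop
   vertex 4.0 3.5 4.5
   vertex 6.0 1.0 4.0
   vertex 5.0 5.5 4.0
  endloop
 endfacet
 facet normal -0.163 0.922 -0.352
  outer loop
   vertex 1.5 4.5 3.0
   vertex 0.0 5.0 5.0
   vertex 5.0 5.5 4.0
  endloop
 endfacet
 facet normal 0.000 0.707 -0.707
  outer loop
   vertex 1.5 4.5 3.0
   vertex 5.0 5.5 4.0
   vertex 3.5 3.0 1.5
  endloop
 endfacet
 facet normal -0.762 0.190 -0.619
  outer loop
   vertex 1.5 4.5 3.0
   vertex 0.5 0.5 3.0
   vertex 0.0 5.0 5.0
  endloop
 endfacet
 facet normal -0.529 0.132 -0.838
  outer loop
   vertex 1.5 4.5 3.0
   vertex 3.5 3.0 1.5
   vertex 0.5 0.5 3.0
  endloop
 endfacet
 facet normal -0.503 -0.397 0.768
  outer loop
   vertex 2.0 1.5 4.5
   vertex 0.0 5.0 5.0
   vertex 0.5 0.5 3.0
  endloop
 endfacet
 facet normal 0.090 -0.090 0.992
  outer loop
   vertex 2.0 1.5 4.5
   vertex 4.0 3.5 4.5
   vertex 0.0 5.0 5.0
  endloop
 endfacet
 facet normal 0.110 -0.110 0.988
  outer loop
   vertex 2.0 1.5 4.5
   vertex 6.0 1.0 4.0
   vertex 4.0 3.5 4.5
  endloop
 endfacet
 facet normal 0.292 -0.583 -0.758
  outer loop
   vertex 4.0 0.0 4.0
   vertex 3.5 3.0 1.5
   vertex 6.0 1.0 4.0
  endloop
 endfacet
 facet normal 0.132 -0.622 -0.772
  outer loop
   vertex 4.0 0.0 4.0
   vertex 0.5 0.5 3.0
   vertex 3.5 3.0 1.5
  endloop
 endfacet
 facet normal 0.098 -0.195 0.976
  outer loop
   vertex 4.0 0.0 4.0
   vertex 6.0 1.0 4.0
   vertex 2.0 1.5 4.5
  endloop
 endfacet
 facet normal -0.295 -0.632 0.716
  outer loop
   vertex 4.0 0.0 4.0
   vertex 2.0 1.5 4.5
   vertex 0.5 0.5 3.0
  endloop
 endfacet
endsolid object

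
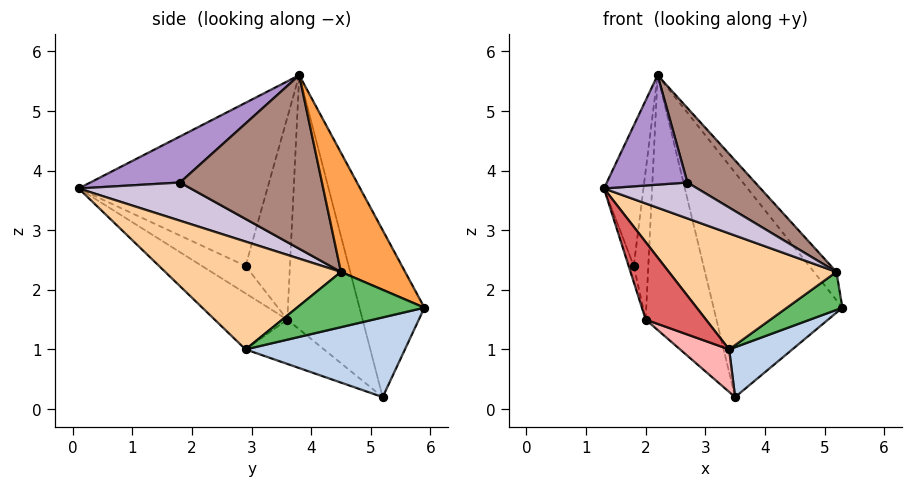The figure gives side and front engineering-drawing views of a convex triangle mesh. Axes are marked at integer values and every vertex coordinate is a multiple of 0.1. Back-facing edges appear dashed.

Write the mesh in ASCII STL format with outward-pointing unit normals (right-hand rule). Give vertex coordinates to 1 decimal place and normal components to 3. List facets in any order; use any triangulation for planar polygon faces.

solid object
 facet normal -0.447 0.886 0.122
  outer loop
   vertex 3.5 5.2 0.2
   vertex 2.2 3.8 5.6
   vertex 5.3 5.9 1.7
  endloop
 endfacet
 facet normal 0.676 -0.268 -0.686
  outer loop
   vertex 3.4 2.9 1.0
   vertex 3.5 5.2 0.2
   vertex 5.3 5.9 1.7
  endloop
 endfacet
 facet normal 0.692 0.242 0.680
  outer loop
   vertex 5.2 4.5 2.3
   vertex 5.3 5.9 1.7
   vertex 2.2 3.8 5.6
  endloop
 endfacet
 facet normal 0.715 -0.682 -0.151
  outer loop
   vertex 5.2 4.5 2.3
   vertex 1.3 0.1 3.7
   vertex 3.4 2.9 1.0
  endloop
 endfacet
 facet normal 0.724 -0.315 -0.614
  outer loop
   vertex 5.2 4.5 2.3
   vertex 3.4 2.9 1.0
   vertex 5.3 5.9 1.7
  endloop
 endfacet
 facet normal -0.729 0.685 0.002
  outer loop
   vertex 2.0 3.6 1.5
   vertex 2.2 3.8 5.6
   vertex 3.5 5.2 0.2
  endloop
 endfacet
 facet normal -0.478 -0.397 -0.783
  outer loop
   vertex 2.0 3.6 1.5
   vertex 3.4 2.9 1.0
   vertex 1.3 0.1 3.7
  endloop
 endfacet
 facet normal -0.443 -0.277 -0.853
  outer loop
   vertex 2.0 3.6 1.5
   vertex 3.5 5.2 0.2
   vertex 3.4 2.9 1.0
  endloop
 endfacet
 facet normal 0.539 -0.485 0.688
  outer loop
   vertex 2.7 1.8 3.8
   vertex 2.2 3.8 5.6
   vertex 1.3 0.1 3.7
  endloop
 endfacet
 facet normal 0.762 -0.635 0.127
  outer loop
   vertex 2.7 1.8 3.8
   vertex 1.3 0.1 3.7
   vertex 5.2 4.5 2.3
  endloop
 endfacet
 facet normal 0.729 -0.348 0.589
  outer loop
   vertex 2.7 1.8 3.8
   vertex 5.2 4.5 2.3
   vertex 2.2 3.8 5.6
  endloop
 endfacet
 facet normal -0.977 0.204 0.065
  outer loop
   vertex 1.8 2.9 2.4
   vertex 1.3 0.1 3.7
   vertex 2.2 3.8 5.6
  endloop
 endfacet
 facet normal -0.985 0.116 -0.128
  outer loop
   vertex 1.8 2.9 2.4
   vertex 2.0 3.6 1.5
   vertex 1.3 0.1 3.7
  endloop
 endfacet
 facet normal -0.950 0.311 0.031
  outer loop
   vertex 1.8 2.9 2.4
   vertex 2.2 3.8 5.6
   vertex 2.0 3.6 1.5
  endloop
 endfacet
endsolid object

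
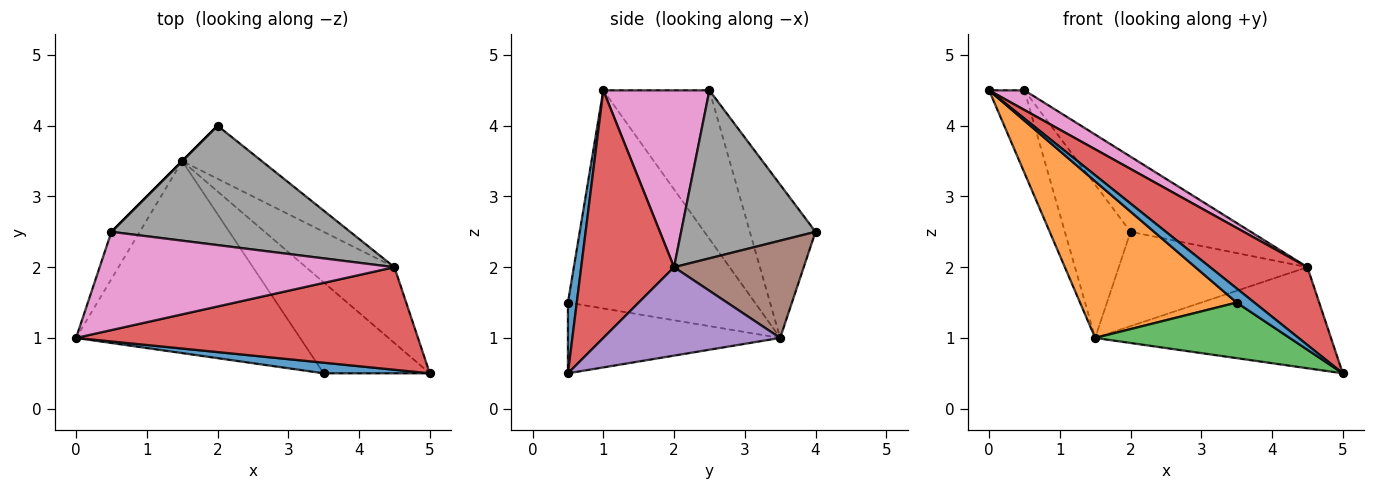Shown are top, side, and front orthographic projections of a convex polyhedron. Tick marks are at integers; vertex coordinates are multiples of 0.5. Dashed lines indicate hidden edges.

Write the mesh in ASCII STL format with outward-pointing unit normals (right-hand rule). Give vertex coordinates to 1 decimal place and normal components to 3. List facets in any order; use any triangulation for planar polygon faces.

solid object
 facet normal 0.371 -0.743 0.557
  outer loop
   vertex 3.5 0.5 1.5
   vertex 5.0 0.5 0.5
   vertex 0.0 1.0 4.5
  endloop
 endfacet
 facet normal -0.602 -0.505 -0.619
  outer loop
   vertex 1.5 3.5 1.0
   vertex 3.5 0.5 1.5
   vertex 0.0 1.0 4.5
  endloop
 endfacet
 facet normal -0.494 -0.453 -0.742
  outer loop
   vertex 1.5 3.5 1.0
   vertex 5.0 0.5 0.5
   vertex 3.5 0.5 1.5
  endloop
 endfacet
 facet normal 0.500 -0.524 0.690
  outer loop
   vertex 4.5 2.0 2.0
   vertex 0.0 1.0 4.5
   vertex 5.0 0.5 0.5
  endloop
 endfacet
 facet normal 0.514 0.686 -0.514
  outer loop
   vertex 4.5 2.0 2.0
   vertex 5.0 0.5 0.5
   vertex 1.5 3.5 1.0
  endloop
 endfacet
 facet normal 0.514 0.748 -0.421
  outer loop
   vertex 4.5 2.0 2.0
   vertex 1.5 3.5 1.0
   vertex 2.0 4.0 2.5
  endloop
 endfacet
 facet normal 0.507 -0.169 0.845
  outer loop
   vertex 0.5 2.5 4.5
   vertex 0.0 1.0 4.5
   vertex 4.5 2.0 2.0
  endloop
 endfacet
 facet normal 0.512 0.458 0.727
  outer loop
   vertex 0.5 2.5 4.5
   vertex 4.5 2.0 2.0
   vertex 2.0 4.0 2.5
  endloop
 endfacet
 facet normal -0.934 0.311 -0.178
  outer loop
   vertex 0.5 2.5 4.5
   vertex 1.5 3.5 1.0
   vertex 0.0 1.0 4.5
  endloop
 endfacet
 facet normal -0.707 0.707 0.000
  outer loop
   vertex 0.5 2.5 4.5
   vertex 2.0 4.0 2.5
   vertex 1.5 3.5 1.0
  endloop
 endfacet
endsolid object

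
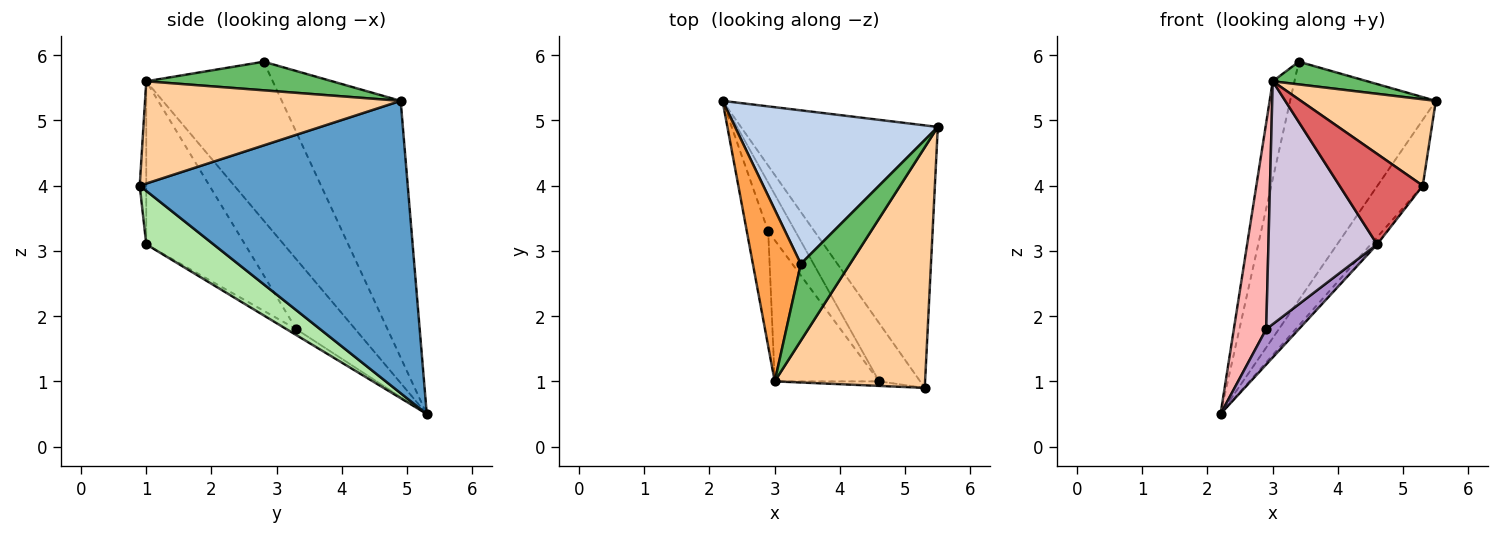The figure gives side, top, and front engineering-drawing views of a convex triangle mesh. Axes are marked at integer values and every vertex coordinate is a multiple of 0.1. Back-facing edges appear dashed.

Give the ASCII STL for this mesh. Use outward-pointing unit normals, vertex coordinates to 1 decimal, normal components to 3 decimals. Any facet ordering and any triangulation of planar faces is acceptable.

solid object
 facet normal 0.821 0.139 -0.553
  outer loop
   vertex 5.3 0.9 4.0
   vertex 2.2 5.3 0.5
   vertex 5.5 4.9 5.3
  endloop
 endfacet
 facet normal -0.566 0.693 0.447
  outer loop
   vertex 3.4 2.8 5.9
   vertex 5.5 4.9 5.3
   vertex 2.2 5.3 0.5
  endloop
 endfacet
 facet normal -0.945 0.162 0.285
  outer loop
   vertex 3.0 1.0 5.6
   vertex 3.4 2.8 5.9
   vertex 2.2 5.3 0.5
  endloop
 endfacet
 facet normal 0.539 -0.285 0.793
  outer loop
   vertex 3.0 1.0 5.6
   vertex 5.3 0.9 4.0
   vertex 5.5 4.9 5.3
  endloop
 endfacet
 facet normal 0.487 -0.248 0.837
  outer loop
   vertex 3.0 1.0 5.6
   vertex 5.5 4.9 5.3
   vertex 3.4 2.8 5.9
  endloop
 endfacet
 facet normal 0.791 0.075 -0.607
  outer loop
   vertex 4.6 1.0 3.1
   vertex 2.2 5.3 0.5
   vertex 5.3 0.9 4.0
  endloop
 endfacet
 facet normal -0.078 -0.996 -0.050
  outer loop
   vertex 4.6 1.0 3.1
   vertex 5.3 0.9 4.0
   vertex 3.0 1.0 5.6
  endloop
 endfacet
 facet normal -0.847 -0.465 -0.259
  outer loop
   vertex 2.9 3.3 1.8
   vertex 3.0 1.0 5.6
   vertex 2.2 5.3 0.5
  endloop
 endfacet
 facet normal -0.174 -0.579 -0.797
  outer loop
   vertex 2.9 3.3 1.8
   vertex 2.2 5.3 0.5
   vertex 4.6 1.0 3.1
  endloop
 endfacet
 facet normal -0.618 -0.680 -0.395
  outer loop
   vertex 2.9 3.3 1.8
   vertex 4.6 1.0 3.1
   vertex 3.0 1.0 5.6
  endloop
 endfacet
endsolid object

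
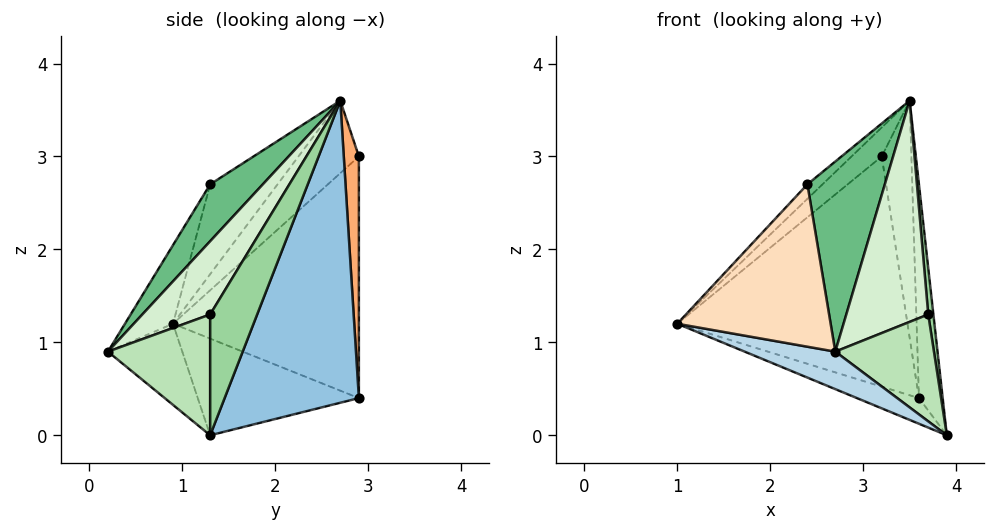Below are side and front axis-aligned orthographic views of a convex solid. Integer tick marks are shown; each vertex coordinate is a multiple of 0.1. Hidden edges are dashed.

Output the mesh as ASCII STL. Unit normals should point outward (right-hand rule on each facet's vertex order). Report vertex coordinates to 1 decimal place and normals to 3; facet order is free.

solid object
 facet normal -0.396 0.152 -0.906
  outer loop
   vertex 3.6 2.9 0.4
   vertex 3.9 1.3 0.0
   vertex 1.0 0.9 1.2
  endloop
 endfacet
 facet normal 0.984 0.174 0.042
  outer loop
   vertex 3.5 2.7 3.6
   vertex 3.9 1.3 0.0
   vertex 3.6 2.9 0.4
  endloop
 endfacet
 facet normal -0.309 -0.377 -0.873
  outer loop
   vertex 2.7 0.2 0.9
   vertex 1.0 0.9 1.2
   vertex 3.9 1.3 0.0
  endloop
 endfacet
 facet normal -0.625 0.774 -0.096
  outer loop
   vertex 3.2 2.9 3.0
   vertex 3.6 2.9 0.4
   vertex 1.0 0.9 1.2
  endloop
 endfacet
 facet normal -0.768 0.384 0.512
  outer loop
   vertex 3.2 2.9 3.0
   vertex 1.0 0.9 1.2
   vertex 3.5 2.7 3.6
  endloop
 endfacet
 facet normal 0.453 0.889 0.070
  outer loop
   vertex 3.2 2.9 3.0
   vertex 3.5 2.7 3.6
   vertex 3.6 2.9 0.4
  endloop
 endfacet
 facet normal -0.743 0.166 0.649
  outer loop
   vertex 2.4 1.3 2.7
   vertex 3.5 2.7 3.6
   vertex 1.0 0.9 1.2
  endloop
 endfacet
 facet normal -0.264 -0.842 0.471
  outer loop
   vertex 2.4 1.3 2.7
   vertex 1.0 0.9 1.2
   vertex 2.7 0.2 0.9
  endloop
 endfacet
 facet normal 0.482 -0.709 0.514
  outer loop
   vertex 2.4 1.3 2.7
   vertex 2.7 0.2 0.9
   vertex 3.5 2.7 3.6
  endloop
 endfacet
 facet normal 0.983 -0.108 0.151
  outer loop
   vertex 3.7 1.3 1.3
   vertex 3.9 1.3 0.0
   vertex 3.5 2.7 3.6
  endloop
 endfacet
 facet normal 0.715 -0.690 0.110
  outer loop
   vertex 3.7 1.3 1.3
   vertex 2.7 0.2 0.9
   vertex 3.9 1.3 0.0
  endloop
 endfacet
 facet normal 0.565 -0.682 0.464
  outer loop
   vertex 3.7 1.3 1.3
   vertex 3.5 2.7 3.6
   vertex 2.7 0.2 0.9
  endloop
 endfacet
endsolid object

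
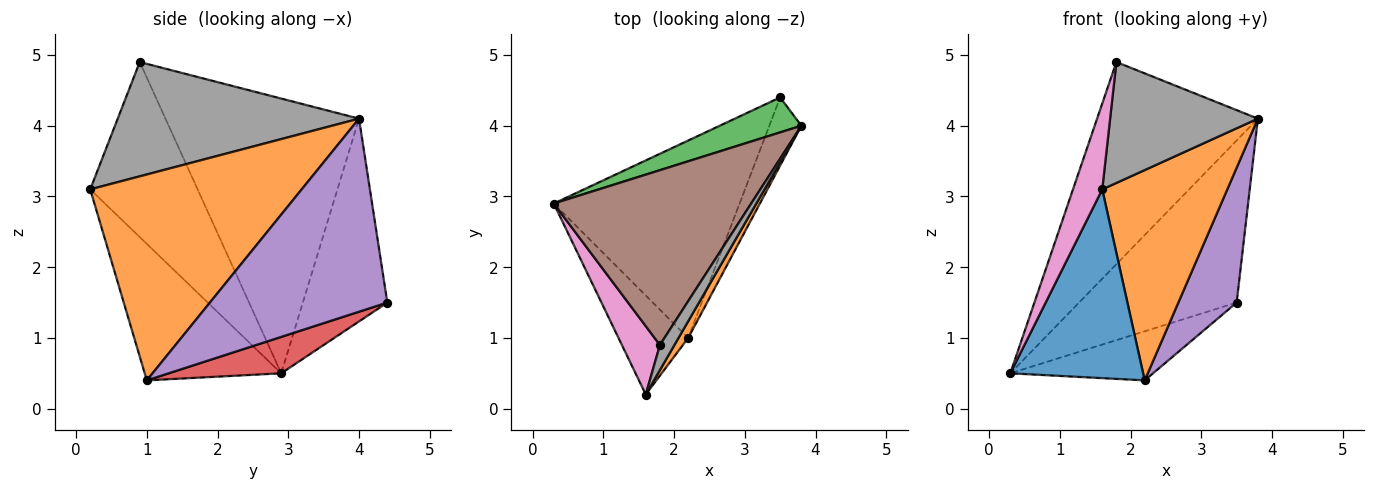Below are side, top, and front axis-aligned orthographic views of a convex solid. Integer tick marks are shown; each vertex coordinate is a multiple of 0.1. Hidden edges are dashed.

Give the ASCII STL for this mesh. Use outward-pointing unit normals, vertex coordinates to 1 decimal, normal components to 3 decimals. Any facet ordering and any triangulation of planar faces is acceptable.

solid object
 facet normal -0.673 -0.655 -0.344
  outer loop
   vertex 2.2 1.0 0.4
   vertex 1.6 0.2 3.1
   vertex 0.3 2.9 0.5
  endloop
 endfacet
 facet normal 0.860 -0.509 0.040
  outer loop
   vertex 2.2 1.0 0.4
   vertex 3.8 4.0 4.1
   vertex 1.6 0.2 3.1
  endloop
 endfacet
 facet normal -0.464 0.866 0.187
  outer loop
   vertex 3.5 4.4 1.5
   vertex 0.3 2.9 0.5
   vertex 3.8 4.0 4.1
  endloop
 endfacet
 facet normal 0.187 0.237 -0.953
  outer loop
   vertex 3.5 4.4 1.5
   vertex 2.2 1.0 0.4
   vertex 0.3 2.9 0.5
  endloop
 endfacet
 facet normal 0.938 -0.308 -0.156
  outer loop
   vertex 3.5 4.4 1.5
   vertex 3.8 4.0 4.1
   vertex 2.2 1.0 0.4
  endloop
 endfacet
 facet normal -0.673 0.559 0.484
  outer loop
   vertex 1.8 0.9 4.9
   vertex 3.8 4.0 4.1
   vertex 0.3 2.9 0.5
  endloop
 endfacet
 facet normal -0.944 -0.257 0.205
  outer loop
   vertex 1.8 0.9 4.9
   vertex 0.3 2.9 0.5
   vertex 1.6 0.2 3.1
  endloop
 endfacet
 facet normal 0.848 -0.519 0.108
  outer loop
   vertex 1.8 0.9 4.9
   vertex 1.6 0.2 3.1
   vertex 3.8 4.0 4.1
  endloop
 endfacet
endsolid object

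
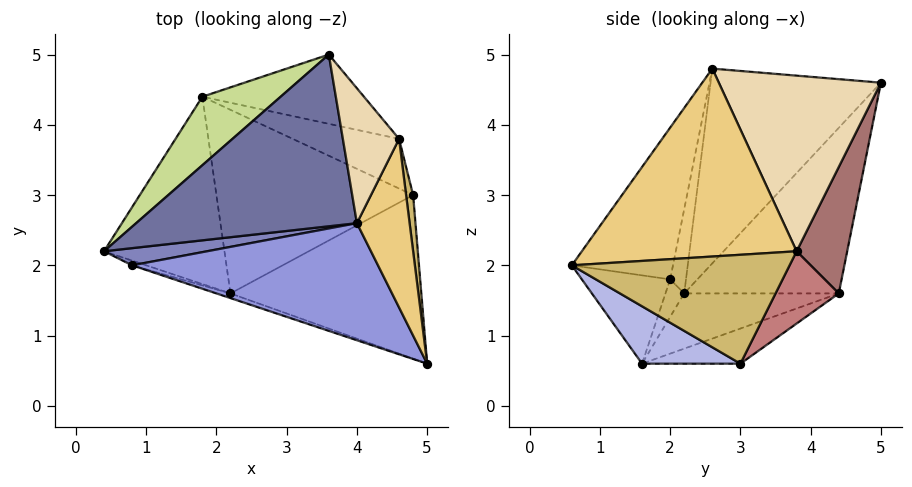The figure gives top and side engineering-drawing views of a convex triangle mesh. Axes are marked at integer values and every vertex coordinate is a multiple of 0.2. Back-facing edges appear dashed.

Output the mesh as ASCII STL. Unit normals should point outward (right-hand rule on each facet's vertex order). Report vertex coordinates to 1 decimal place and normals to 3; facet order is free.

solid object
 facet normal -0.661 -0.048 0.749
  outer loop
   vertex 4.0 2.6 4.8
   vertex 3.6 5.0 4.6
   vertex 0.4 2.2 1.6
  endloop
 endfacet
 facet normal -0.568 -0.442 0.694
  outer loop
   vertex 0.8 2.0 1.8
   vertex 4.0 2.6 4.8
   vertex 0.4 2.2 1.6
  endloop
 endfacet
 facet normal -0.298 -0.824 0.482
  outer loop
   vertex 0.8 2.0 1.8
   vertex 5.0 0.6 2.0
   vertex 4.0 2.6 4.8
  endloop
 endfacet
 facet normal 0.254 -0.471 -0.845
  outer loop
   vertex 2.2 1.6 0.6
   vertex 4.8 3.0 0.6
   vertex 5.0 0.6 2.0
  endloop
 endfacet
 facet normal -0.384 -0.912 -0.144
  outer loop
   vertex 2.2 1.6 0.6
   vertex 0.8 2.0 1.8
   vertex 0.4 2.2 1.6
  endloop
 endfacet
 facet normal -0.314 -0.948 -0.050
  outer loop
   vertex 2.2 1.6 0.6
   vertex 5.0 0.6 2.0
   vertex 0.8 2.0 1.8
  endloop
 endfacet
 facet normal -0.784 0.499 0.370
  outer loop
   vertex 1.8 4.4 1.6
   vertex 0.4 2.2 1.6
   vertex 3.6 5.0 4.6
  endloop
 endfacet
 facet normal -0.403 0.256 -0.879
  outer loop
   vertex 1.8 4.4 1.6
   vertex 2.2 1.6 0.6
   vertex 0.4 2.2 1.6
  endloop
 endfacet
 facet normal -0.167 0.310 -0.936
  outer loop
   vertex 1.8 4.4 1.6
   vertex 4.8 3.0 0.6
   vertex 2.2 1.6 0.6
  endloop
 endfacet
 facet normal 0.991 0.120 0.064
  outer loop
   vertex 4.6 3.8 2.2
   vertex 5.0 0.6 2.0
   vertex 4.8 3.0 0.6
  endloop
 endfacet
 facet normal 0.958 0.103 0.269
  outer loop
   vertex 4.6 3.8 2.2
   vertex 4.0 2.6 4.8
   vertex 5.0 0.6 2.0
  endloop
 endfacet
 facet normal 0.937 0.181 0.300
  outer loop
   vertex 4.6 3.8 2.2
   vertex 3.6 5.0 4.6
   vertex 4.0 2.6 4.8
  endloop
 endfacet
 facet normal 0.266 0.902 -0.340
  outer loop
   vertex 4.6 3.8 2.2
   vertex 1.8 4.4 1.6
   vertex 3.6 5.0 4.6
  endloop
 endfacet
 facet normal 0.273 0.874 -0.403
  outer loop
   vertex 4.6 3.8 2.2
   vertex 4.8 3.0 0.6
   vertex 1.8 4.4 1.6
  endloop
 endfacet
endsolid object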